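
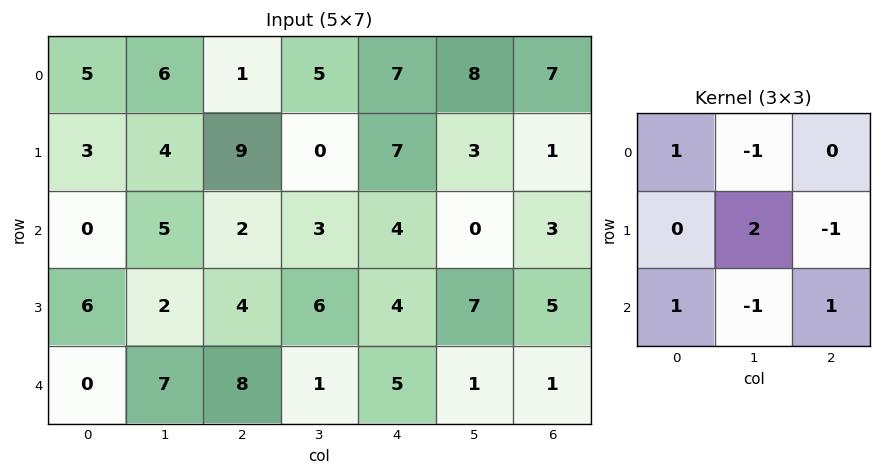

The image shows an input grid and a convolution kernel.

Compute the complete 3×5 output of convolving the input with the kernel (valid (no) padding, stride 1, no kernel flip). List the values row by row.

-5 29 -8 8 11
15 0 13 10 3
-4 5 19 -3 18

Output[0,0]: The receptive field on the input at this output position is [5 6 1 / 3 4 9 / 0 5 2]. Elementwise product with the kernel and sum: 5·1 + 6·-1 + 4·2 + 9·-1 + 0·1 + 5·-1 + 2·1.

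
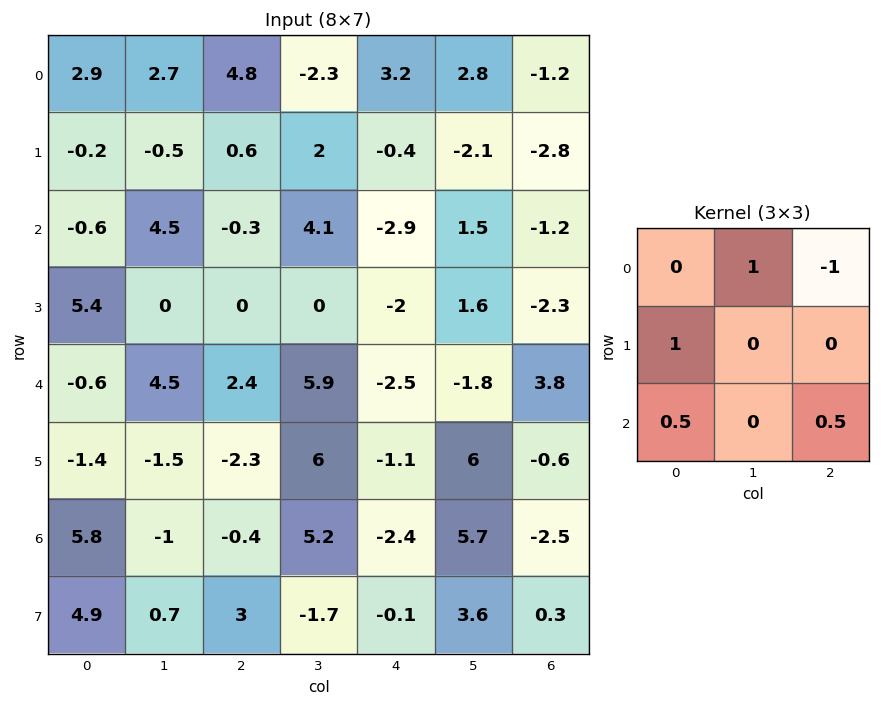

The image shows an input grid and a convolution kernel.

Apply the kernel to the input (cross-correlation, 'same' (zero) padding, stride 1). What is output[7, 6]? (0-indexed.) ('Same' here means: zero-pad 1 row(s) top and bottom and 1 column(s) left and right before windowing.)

The receptive field on the zero-padded input at this output position is [5.7 -2.5 0 / 3.6 0.3 0 / 0 0 0]. Elementwise product with the kernel and sum: -2.5·1 + 0·-1 + 3.6·1 + 0·0.5 + 0·0.5.

1.1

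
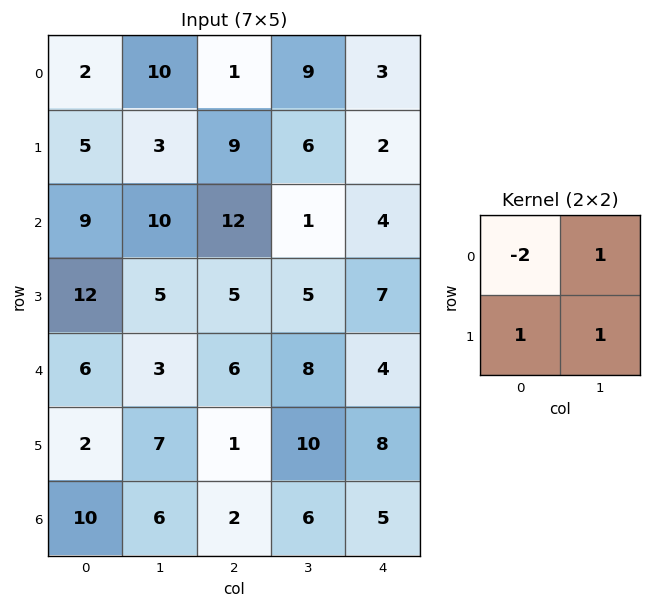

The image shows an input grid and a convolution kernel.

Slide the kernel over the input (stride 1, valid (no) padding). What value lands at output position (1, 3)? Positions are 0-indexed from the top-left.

The receptive field on the input at this output position is [6 2 / 1 4]. Elementwise product with the kernel and sum: 6·-2 + 2·1 + 1·1 + 4·1.

-5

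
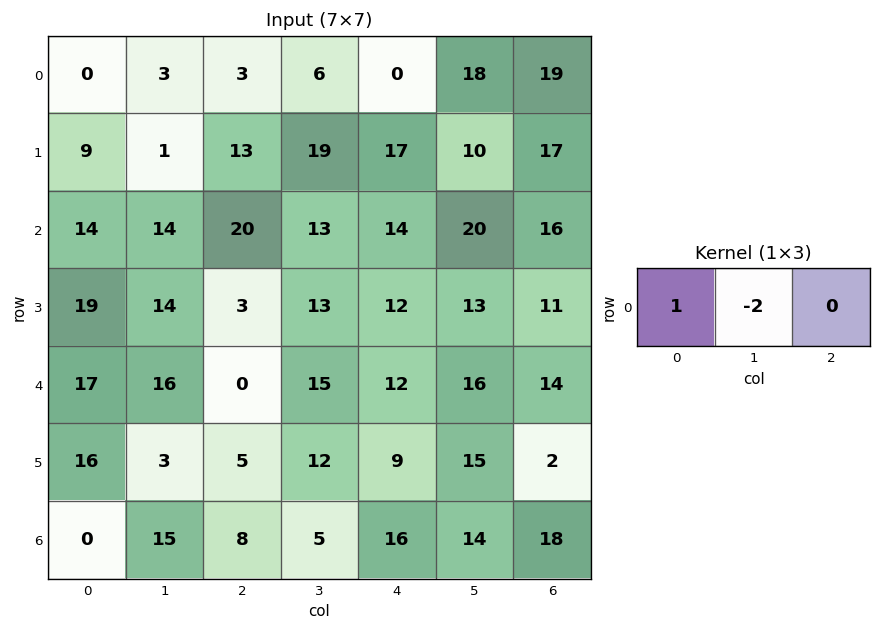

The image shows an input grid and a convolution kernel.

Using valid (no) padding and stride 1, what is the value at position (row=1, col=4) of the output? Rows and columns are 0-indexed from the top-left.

-3

The receptive field on the input at this output position is [17 10 17]. Elementwise product with the kernel and sum: 17·1 + 10·-2.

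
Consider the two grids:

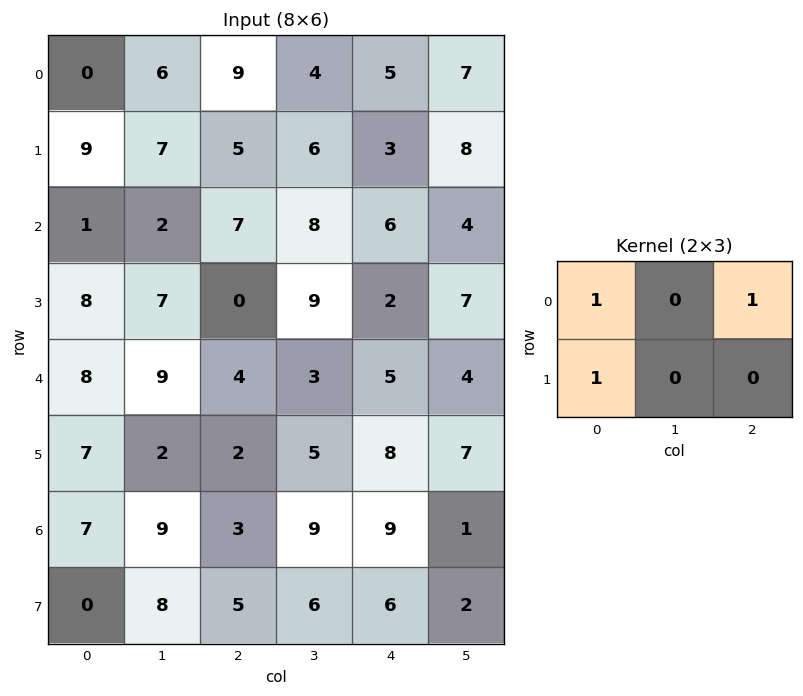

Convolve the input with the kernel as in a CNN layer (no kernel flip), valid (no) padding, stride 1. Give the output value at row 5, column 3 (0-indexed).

21

The receptive field on the input at this output position is [5 8 7 / 9 9 1]. Elementwise product with the kernel and sum: 5·1 + 7·1 + 9·1.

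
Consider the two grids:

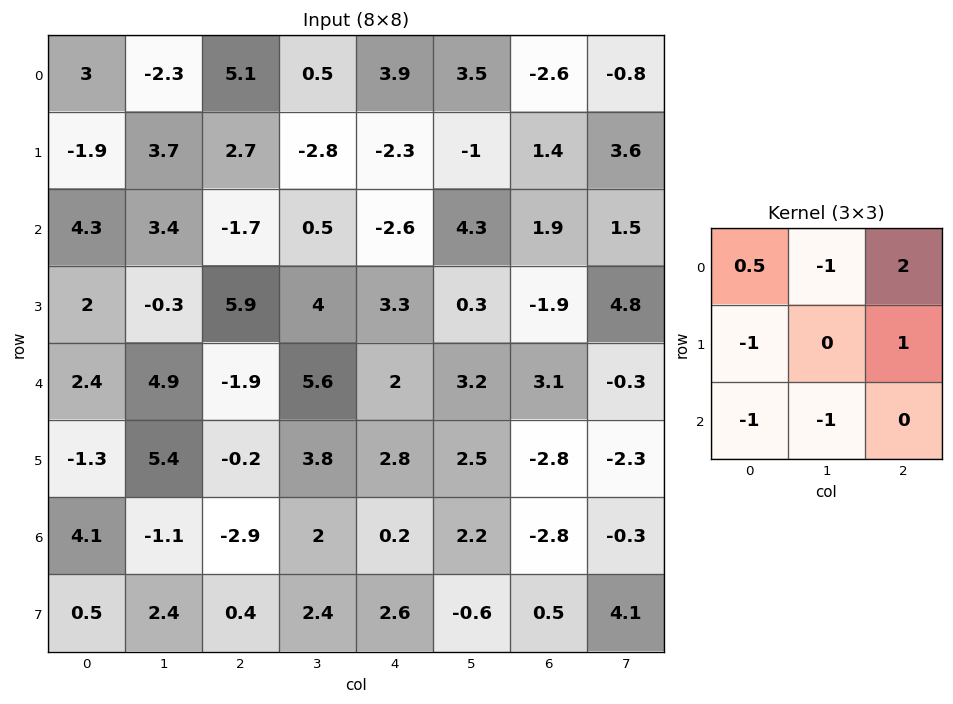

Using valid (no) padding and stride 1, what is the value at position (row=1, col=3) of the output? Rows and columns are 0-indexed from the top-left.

-4.6

The receptive field on the input at this output position is [-2.8 -2.3 -1 / 0.5 -2.6 4.3 / 4 3.3 0.3]. Elementwise product with the kernel and sum: -2.8·0.5 + -2.3·-1 + -1·2 + 0.5·-1 + 4.3·1 + 4·-1 + 3.3·-1.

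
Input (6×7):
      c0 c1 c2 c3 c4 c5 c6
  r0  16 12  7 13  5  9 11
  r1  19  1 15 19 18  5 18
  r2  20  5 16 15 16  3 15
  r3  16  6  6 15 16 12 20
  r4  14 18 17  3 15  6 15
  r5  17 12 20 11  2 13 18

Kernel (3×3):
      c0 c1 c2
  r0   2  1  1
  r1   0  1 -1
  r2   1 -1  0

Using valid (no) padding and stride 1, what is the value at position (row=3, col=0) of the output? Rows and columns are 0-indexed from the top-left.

50

The receptive field on the input at this output position is [16 6 6 / 14 18 17 / 17 12 20]. Elementwise product with the kernel and sum: 16·2 + 6·1 + 6·1 + 18·1 + 17·-1 + 17·1 + 12·-1.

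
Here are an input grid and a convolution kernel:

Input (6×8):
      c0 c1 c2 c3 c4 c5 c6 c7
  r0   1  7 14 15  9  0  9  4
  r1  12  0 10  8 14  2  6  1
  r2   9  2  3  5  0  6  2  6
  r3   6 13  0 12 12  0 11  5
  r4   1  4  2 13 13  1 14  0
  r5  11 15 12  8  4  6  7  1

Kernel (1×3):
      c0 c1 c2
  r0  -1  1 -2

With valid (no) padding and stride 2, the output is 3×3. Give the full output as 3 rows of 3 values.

Output[0,0]: The receptive field on the input at this output position is [1 7 14]. Elementwise product with the kernel and sum: 1·-1 + 7·1 + 14·-2.

-22 -17 -27
-13 2 2
-1 -15 -40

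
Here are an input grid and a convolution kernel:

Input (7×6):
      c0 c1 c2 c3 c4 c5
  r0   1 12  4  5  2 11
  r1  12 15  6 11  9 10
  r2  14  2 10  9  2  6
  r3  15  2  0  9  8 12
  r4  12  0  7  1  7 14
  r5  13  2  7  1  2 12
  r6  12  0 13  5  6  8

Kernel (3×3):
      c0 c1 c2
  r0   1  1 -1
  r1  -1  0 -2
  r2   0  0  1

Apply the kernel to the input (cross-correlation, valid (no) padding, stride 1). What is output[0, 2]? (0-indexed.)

-15

The receptive field on the input at this output position is [4 5 2 / 6 11 9 / 10 9 2]. Elementwise product with the kernel and sum: 4·1 + 5·1 + 2·-1 + 6·-1 + 9·-2 + 2·1.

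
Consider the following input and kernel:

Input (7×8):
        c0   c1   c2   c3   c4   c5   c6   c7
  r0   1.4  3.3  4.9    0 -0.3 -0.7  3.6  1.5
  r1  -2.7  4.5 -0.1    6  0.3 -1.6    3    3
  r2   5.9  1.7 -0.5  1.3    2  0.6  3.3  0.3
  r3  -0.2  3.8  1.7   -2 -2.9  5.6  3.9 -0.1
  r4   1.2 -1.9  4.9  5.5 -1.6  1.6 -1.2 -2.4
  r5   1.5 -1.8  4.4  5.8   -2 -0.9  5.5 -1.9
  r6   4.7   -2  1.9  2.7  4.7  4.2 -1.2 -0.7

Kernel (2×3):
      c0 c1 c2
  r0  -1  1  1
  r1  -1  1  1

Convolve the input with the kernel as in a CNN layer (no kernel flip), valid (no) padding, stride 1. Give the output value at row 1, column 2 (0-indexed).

The receptive field on the input at this output position is [-0.1 6 0.3 / -0.5 1.3 2]. Elementwise product with the kernel and sum: -0.1·-1 + 6·1 + 0.3·1 + -0.5·-1 + 1.3·1 + 2·1.

10.2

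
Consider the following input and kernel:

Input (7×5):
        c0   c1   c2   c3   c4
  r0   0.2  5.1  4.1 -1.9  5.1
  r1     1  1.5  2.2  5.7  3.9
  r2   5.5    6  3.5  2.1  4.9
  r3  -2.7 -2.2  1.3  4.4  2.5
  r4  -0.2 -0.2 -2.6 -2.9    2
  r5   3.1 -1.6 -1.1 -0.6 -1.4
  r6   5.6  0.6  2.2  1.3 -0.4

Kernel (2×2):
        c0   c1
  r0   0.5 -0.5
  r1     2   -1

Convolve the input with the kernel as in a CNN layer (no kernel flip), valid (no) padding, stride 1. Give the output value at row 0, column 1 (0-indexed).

1.3

The receptive field on the input at this output position is [5.1 4.1 / 1.5 2.2]. Elementwise product with the kernel and sum: 5.1·0.5 + 4.1·-0.5 + 1.5·2 + 2.2·-1.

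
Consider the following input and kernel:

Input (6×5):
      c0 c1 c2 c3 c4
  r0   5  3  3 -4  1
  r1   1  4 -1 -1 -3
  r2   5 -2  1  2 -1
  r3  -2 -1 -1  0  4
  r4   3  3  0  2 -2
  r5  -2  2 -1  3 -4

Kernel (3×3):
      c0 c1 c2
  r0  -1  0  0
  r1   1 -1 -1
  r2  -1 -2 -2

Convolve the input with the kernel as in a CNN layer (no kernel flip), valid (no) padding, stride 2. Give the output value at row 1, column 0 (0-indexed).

-14

The receptive field on the input at this output position is [5 -2 1 / -2 -1 -1 / 3 3 0]. Elementwise product with the kernel and sum: 5·-1 + -2·1 + -1·-1 + -1·-1 + 3·-1 + 3·-2 + 0·-2.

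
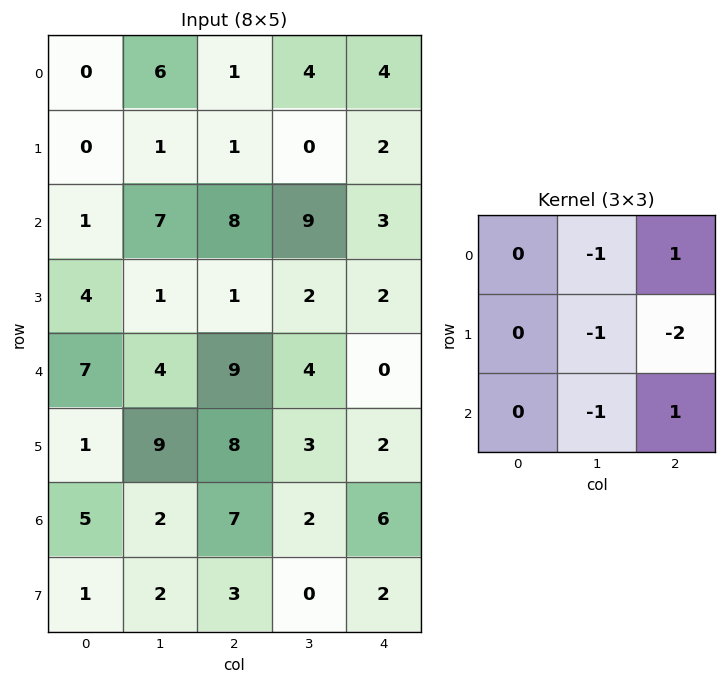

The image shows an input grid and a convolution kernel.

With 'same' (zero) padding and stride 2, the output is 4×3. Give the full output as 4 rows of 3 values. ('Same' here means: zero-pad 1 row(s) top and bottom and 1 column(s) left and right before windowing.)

-11 -10 -6
-17 -26 -7
-10 -21 -4
0 -19 -10

Output[0,0]: The receptive field on the zero-padded input at this output position is [0 0 0 / 0 0 6 / 0 0 1]. Elementwise product with the kernel and sum: 0·-1 + 0·1 + 0·-1 + 6·-2 + 0·-1 + 1·1.
Output[0,1]: The receptive field on the zero-padded input at this output position is [0 0 0 / 6 1 4 / 1 1 0]. Elementwise product with the kernel and sum: 0·-1 + 0·1 + 1·-1 + 4·-2 + 1·-1 + 0·1.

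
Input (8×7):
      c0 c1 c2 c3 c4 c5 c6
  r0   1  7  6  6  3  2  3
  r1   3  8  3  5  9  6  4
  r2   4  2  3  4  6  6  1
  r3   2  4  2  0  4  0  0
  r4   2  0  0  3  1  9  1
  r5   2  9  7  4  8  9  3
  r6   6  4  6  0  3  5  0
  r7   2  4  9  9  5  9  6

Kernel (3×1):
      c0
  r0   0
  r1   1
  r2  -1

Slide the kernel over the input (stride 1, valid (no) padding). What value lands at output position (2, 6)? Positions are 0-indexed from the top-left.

The receptive field on the input at this output position is [1 / 0 / 1]. Elementwise product with the kernel and sum: 0·1 + 1·-1.

-1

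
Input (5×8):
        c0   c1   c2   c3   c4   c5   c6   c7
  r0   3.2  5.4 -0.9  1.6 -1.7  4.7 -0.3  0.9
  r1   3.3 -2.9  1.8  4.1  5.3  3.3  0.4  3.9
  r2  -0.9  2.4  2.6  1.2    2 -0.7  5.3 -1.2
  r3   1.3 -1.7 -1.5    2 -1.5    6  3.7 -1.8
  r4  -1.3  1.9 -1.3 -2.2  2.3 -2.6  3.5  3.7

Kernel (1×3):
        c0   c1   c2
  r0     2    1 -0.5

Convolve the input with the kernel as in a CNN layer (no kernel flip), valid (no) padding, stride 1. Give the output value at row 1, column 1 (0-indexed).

The receptive field on the input at this output position is [-2.9 1.8 4.1]. Elementwise product with the kernel and sum: -2.9·2 + 1.8·1 + 4.1·-0.5.

-6.05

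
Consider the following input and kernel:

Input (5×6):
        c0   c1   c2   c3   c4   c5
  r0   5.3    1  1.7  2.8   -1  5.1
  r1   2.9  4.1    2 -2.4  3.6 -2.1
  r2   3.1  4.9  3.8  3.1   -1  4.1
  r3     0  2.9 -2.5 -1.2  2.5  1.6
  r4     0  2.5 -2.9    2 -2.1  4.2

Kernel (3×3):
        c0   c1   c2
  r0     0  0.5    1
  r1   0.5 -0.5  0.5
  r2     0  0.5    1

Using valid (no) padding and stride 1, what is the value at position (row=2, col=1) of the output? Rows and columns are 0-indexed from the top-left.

7.65

The receptive field on the input at this output position is [4.9 3.8 3.1 / 2.9 -2.5 -1.2 / 2.5 -2.9 2]. Elementwise product with the kernel and sum: 3.8·0.5 + 3.1·1 + 2.9·0.5 + -2.5·-0.5 + -1.2·0.5 + -2.9·0.5 + 2·1.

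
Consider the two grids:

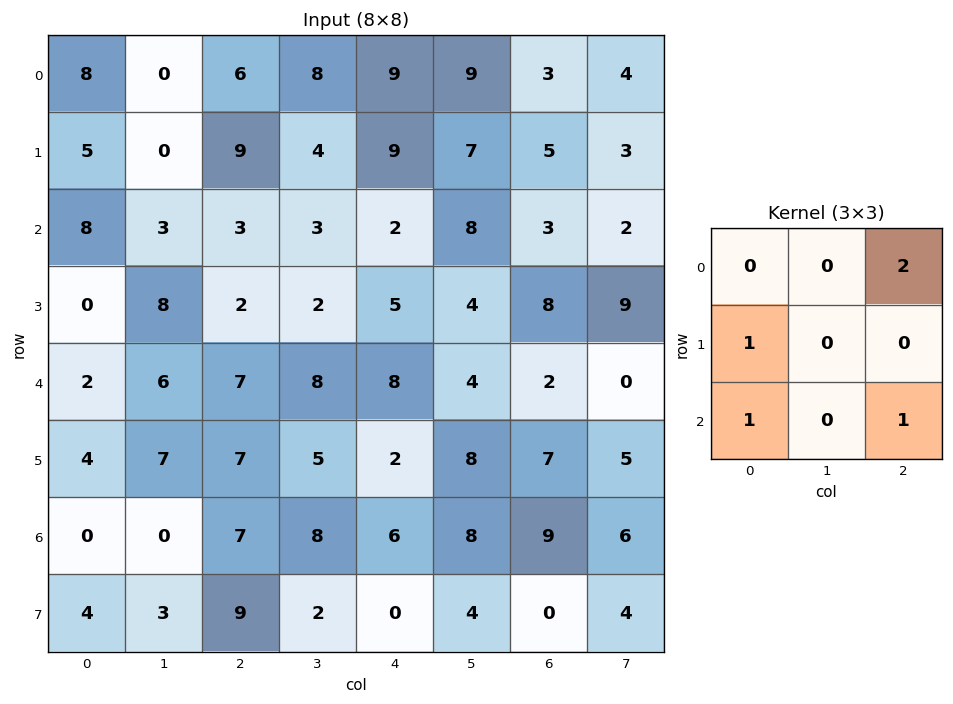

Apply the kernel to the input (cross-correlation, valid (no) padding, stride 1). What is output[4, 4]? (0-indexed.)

The receptive field on the input at this output position is [8 4 2 / 2 8 7 / 6 8 9]. Elementwise product with the kernel and sum: 2·2 + 2·1 + 6·1 + 9·1.

21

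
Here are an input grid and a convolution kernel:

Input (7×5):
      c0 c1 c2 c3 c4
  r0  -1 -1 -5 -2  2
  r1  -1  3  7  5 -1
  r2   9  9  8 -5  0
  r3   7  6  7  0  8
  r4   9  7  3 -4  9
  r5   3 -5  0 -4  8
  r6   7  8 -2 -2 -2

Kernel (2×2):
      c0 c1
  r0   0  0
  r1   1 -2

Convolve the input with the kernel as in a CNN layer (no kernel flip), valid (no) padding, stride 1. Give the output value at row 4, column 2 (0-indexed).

8

The receptive field on the input at this output position is [3 -4 / 0 -4]. Elementwise product with the kernel and sum: 0·1 + -4·-2.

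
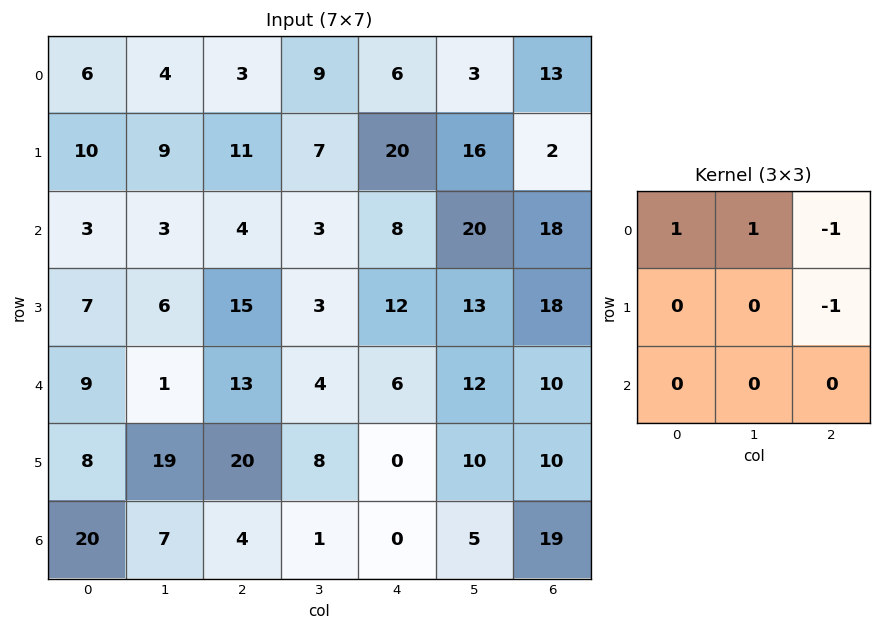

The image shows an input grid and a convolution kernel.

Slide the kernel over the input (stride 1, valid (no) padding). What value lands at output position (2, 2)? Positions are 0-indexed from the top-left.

The receptive field on the input at this output position is [4 3 8 / 15 3 12 / 13 4 6]. Elementwise product with the kernel and sum: 4·1 + 3·1 + 8·-1 + 12·-1.

-13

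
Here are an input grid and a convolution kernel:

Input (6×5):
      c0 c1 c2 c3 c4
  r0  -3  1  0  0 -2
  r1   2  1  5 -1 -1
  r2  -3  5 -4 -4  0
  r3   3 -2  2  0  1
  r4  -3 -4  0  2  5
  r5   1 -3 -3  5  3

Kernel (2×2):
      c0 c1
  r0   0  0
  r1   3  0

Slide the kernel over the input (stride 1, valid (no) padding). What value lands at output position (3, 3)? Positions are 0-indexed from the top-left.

The receptive field on the input at this output position is [0 1 / 2 5]. Elementwise product with the kernel and sum: 2·3.

6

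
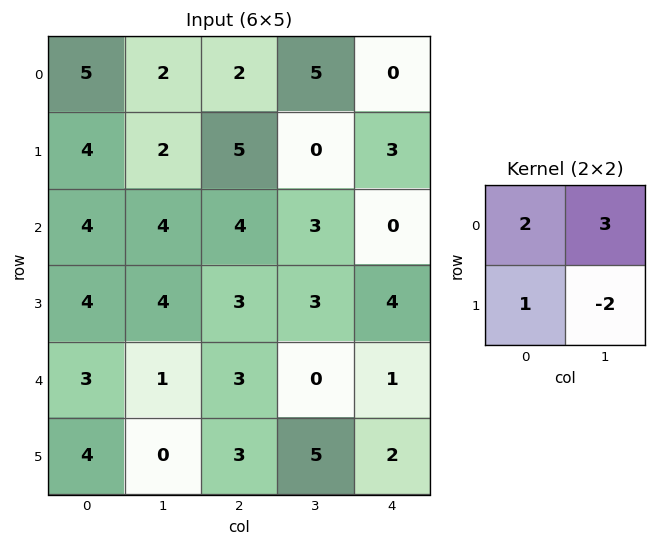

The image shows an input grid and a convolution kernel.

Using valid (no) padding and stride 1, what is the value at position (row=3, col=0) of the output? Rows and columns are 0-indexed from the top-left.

21

The receptive field on the input at this output position is [4 4 / 3 1]. Elementwise product with the kernel and sum: 4·2 + 4·3 + 3·1 + 1·-2.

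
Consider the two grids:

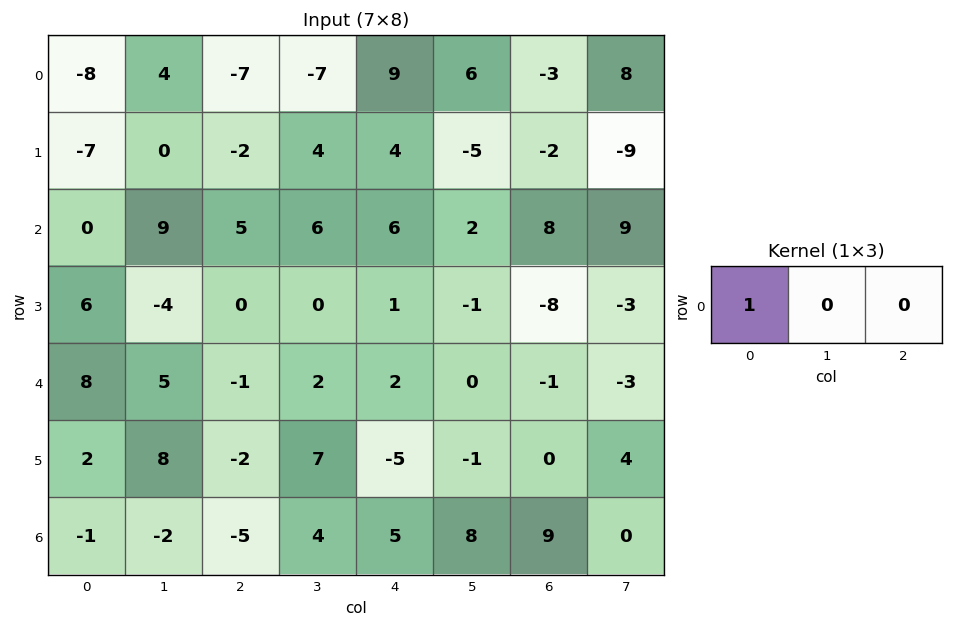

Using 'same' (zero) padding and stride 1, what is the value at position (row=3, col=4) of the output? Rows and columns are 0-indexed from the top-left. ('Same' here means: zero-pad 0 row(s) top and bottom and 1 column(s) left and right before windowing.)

0

The receptive field on the zero-padded input at this output position is [0 1 -1]. Elementwise product with the kernel and sum: 0·1.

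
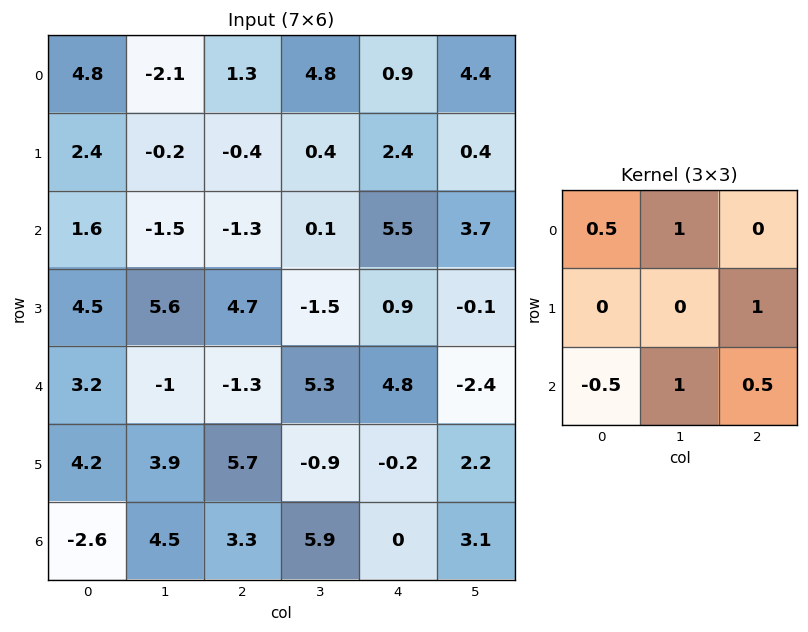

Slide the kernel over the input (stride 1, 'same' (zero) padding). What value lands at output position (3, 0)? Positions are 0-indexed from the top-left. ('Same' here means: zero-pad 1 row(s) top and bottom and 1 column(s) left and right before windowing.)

9.9

The receptive field on the zero-padded input at this output position is [0 1.6 -1.5 / 0 4.5 5.6 / 0 3.2 -1]. Elementwise product with the kernel and sum: 0·0.5 + 1.6·1 + 5.6·1 + 0·-0.5 + 3.2·1 + -1·0.5.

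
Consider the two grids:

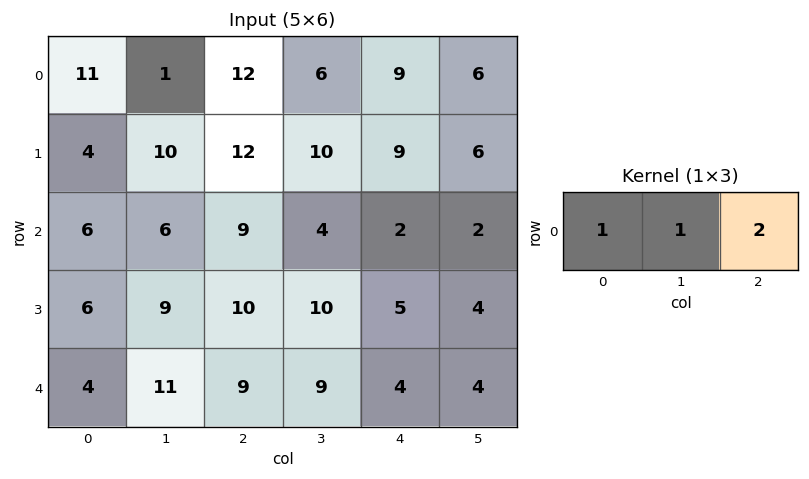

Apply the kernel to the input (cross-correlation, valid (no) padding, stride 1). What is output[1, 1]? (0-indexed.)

42

The receptive field on the input at this output position is [10 12 10]. Elementwise product with the kernel and sum: 10·1 + 12·1 + 10·2.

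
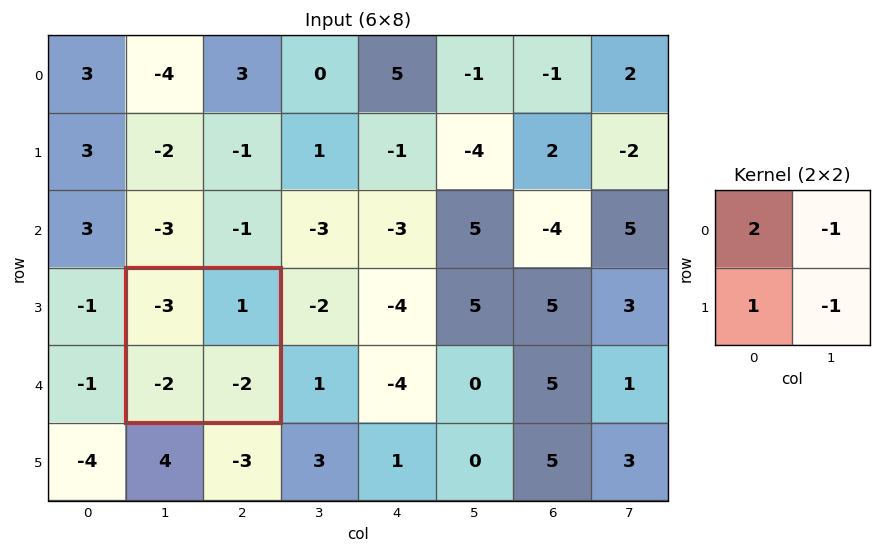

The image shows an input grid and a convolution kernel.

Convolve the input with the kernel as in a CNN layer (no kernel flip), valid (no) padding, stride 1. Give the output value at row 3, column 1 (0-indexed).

The receptive field on the input at this output position is [-3 1 / -2 -2]. Elementwise product with the kernel and sum: -3·2 + 1·-1 + -2·1 + -2·-1.

-7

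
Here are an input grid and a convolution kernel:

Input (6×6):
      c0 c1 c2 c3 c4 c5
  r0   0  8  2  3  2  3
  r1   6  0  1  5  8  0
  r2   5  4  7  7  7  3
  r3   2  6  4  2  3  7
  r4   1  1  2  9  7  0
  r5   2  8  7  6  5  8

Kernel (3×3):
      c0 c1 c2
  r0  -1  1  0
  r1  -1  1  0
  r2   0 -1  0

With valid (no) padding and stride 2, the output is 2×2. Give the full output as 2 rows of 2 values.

Output[0,0]: The receptive field on the input at this output position is [0 8 2 / 6 0 1 / 5 4 7]. Elementwise product with the kernel and sum: 0·-1 + 8·1 + 6·-1 + 0·1 + 4·-1.
Output[0,1]: The receptive field on the input at this output position is [2 3 2 / 1 5 8 / 7 7 7]. Elementwise product with the kernel and sum: 2·-1 + 3·1 + 1·-1 + 5·1 + 7·-1.

-2 -2
2 -11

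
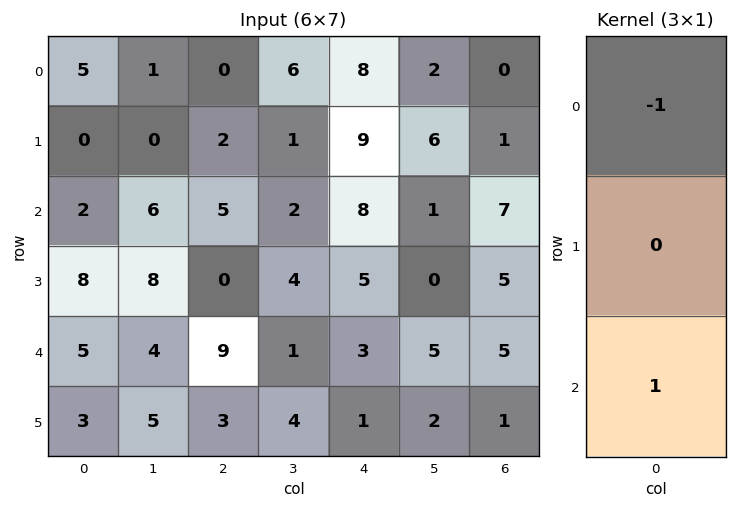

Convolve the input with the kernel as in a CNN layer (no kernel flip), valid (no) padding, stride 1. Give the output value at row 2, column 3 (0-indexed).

The receptive field on the input at this output position is [2 / 4 / 1]. Elementwise product with the kernel and sum: 2·-1 + 1·1.

-1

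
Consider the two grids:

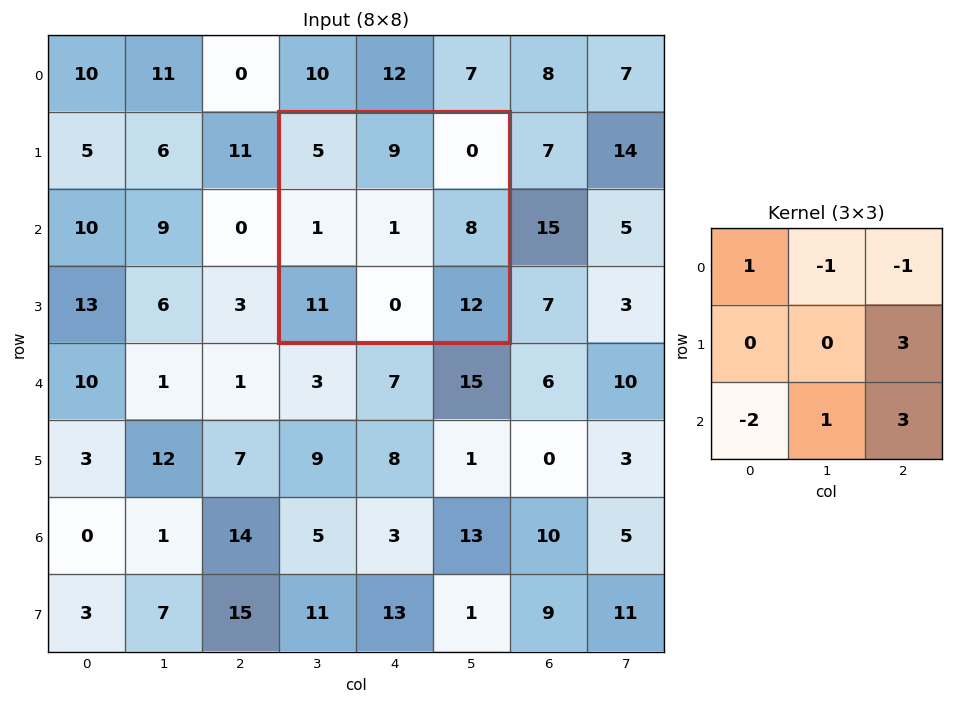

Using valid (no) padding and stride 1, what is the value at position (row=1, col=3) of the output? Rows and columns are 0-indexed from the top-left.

34

The receptive field on the input at this output position is [5 9 0 / 1 1 8 / 11 0 12]. Elementwise product with the kernel and sum: 5·1 + 9·-1 + 0·-1 + 8·3 + 11·-2 + 0·1 + 12·3.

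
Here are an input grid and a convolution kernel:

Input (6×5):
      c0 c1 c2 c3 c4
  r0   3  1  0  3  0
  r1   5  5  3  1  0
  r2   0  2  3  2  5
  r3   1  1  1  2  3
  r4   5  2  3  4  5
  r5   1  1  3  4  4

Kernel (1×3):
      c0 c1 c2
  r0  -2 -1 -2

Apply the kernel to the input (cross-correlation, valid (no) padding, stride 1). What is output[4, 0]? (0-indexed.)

The receptive field on the input at this output position is [5 2 3]. Elementwise product with the kernel and sum: 5·-2 + 2·-1 + 3·-2.

-18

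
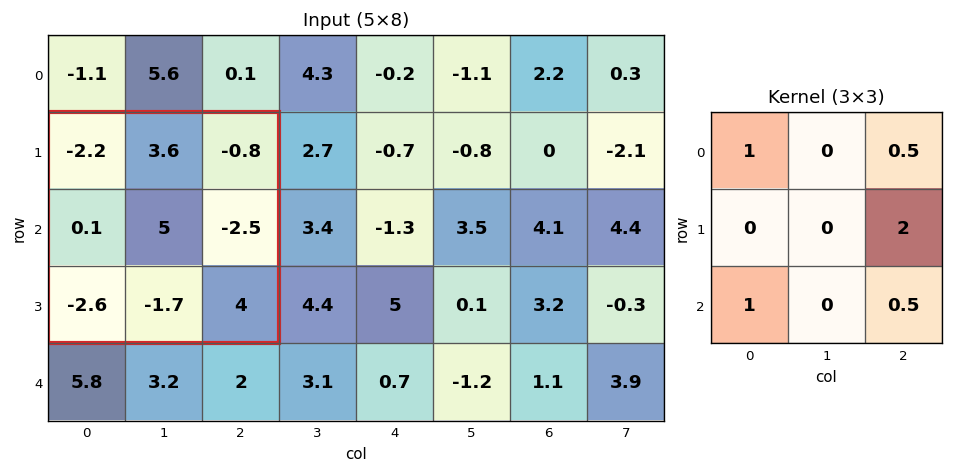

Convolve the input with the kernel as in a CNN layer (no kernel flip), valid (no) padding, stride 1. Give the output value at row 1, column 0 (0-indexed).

-8.2

The receptive field on the input at this output position is [-2.2 3.6 -0.8 / 0.1 5 -2.5 / -2.6 -1.7 4]. Elementwise product with the kernel and sum: -2.2·1 + -0.8·0.5 + -2.5·2 + -2.6·1 + 4·0.5.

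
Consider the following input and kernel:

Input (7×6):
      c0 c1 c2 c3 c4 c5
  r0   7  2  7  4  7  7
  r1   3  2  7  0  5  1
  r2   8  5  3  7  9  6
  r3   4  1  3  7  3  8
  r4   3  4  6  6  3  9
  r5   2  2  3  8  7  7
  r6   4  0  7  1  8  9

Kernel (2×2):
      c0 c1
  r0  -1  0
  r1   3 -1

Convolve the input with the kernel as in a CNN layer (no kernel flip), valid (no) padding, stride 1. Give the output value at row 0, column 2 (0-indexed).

14

The receptive field on the input at this output position is [7 4 / 7 0]. Elementwise product with the kernel and sum: 7·-1 + 7·3 + 0·-1.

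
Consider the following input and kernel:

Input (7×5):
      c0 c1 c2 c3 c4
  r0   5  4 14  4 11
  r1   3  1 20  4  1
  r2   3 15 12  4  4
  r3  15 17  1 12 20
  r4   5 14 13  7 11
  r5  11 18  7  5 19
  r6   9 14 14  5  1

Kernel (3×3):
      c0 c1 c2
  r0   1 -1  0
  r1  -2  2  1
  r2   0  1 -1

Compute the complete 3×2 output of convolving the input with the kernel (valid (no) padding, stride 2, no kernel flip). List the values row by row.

Output[0,0]: The receptive field on the input at this output position is [5 4 14 / 3 1 20 / 3 15 12]. Elementwise product with the kernel and sum: 5·1 + 4·-1 + 3·-2 + 1·2 + 20·1 + 15·1 + 12·-1.

20 -21
-6 46
12 25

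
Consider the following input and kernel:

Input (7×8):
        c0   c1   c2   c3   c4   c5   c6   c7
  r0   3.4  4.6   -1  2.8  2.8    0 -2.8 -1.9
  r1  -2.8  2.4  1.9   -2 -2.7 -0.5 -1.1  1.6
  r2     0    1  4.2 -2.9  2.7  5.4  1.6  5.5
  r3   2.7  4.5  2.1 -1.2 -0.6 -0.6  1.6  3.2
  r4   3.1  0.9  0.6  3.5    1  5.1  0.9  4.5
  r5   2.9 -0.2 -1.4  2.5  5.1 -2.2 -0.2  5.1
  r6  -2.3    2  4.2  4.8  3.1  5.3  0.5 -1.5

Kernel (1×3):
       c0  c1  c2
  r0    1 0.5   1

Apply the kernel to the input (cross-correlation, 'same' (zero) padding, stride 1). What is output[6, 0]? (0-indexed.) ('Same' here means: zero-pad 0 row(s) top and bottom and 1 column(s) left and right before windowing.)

0.85

The receptive field on the zero-padded input at this output position is [0 -2.3 2]. Elementwise product with the kernel and sum: 0·1 + -2.3·0.5 + 2·1.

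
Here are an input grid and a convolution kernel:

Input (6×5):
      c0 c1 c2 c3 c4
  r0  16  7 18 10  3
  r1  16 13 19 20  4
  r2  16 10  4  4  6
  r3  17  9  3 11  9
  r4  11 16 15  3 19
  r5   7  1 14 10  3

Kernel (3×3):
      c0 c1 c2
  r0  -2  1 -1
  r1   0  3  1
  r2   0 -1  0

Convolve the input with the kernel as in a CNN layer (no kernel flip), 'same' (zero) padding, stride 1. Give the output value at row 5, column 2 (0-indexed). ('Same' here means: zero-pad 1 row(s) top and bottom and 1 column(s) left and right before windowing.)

32

The receptive field on the zero-padded input at this output position is [16 15 3 / 1 14 10 / 0 0 0]. Elementwise product with the kernel and sum: 16·-2 + 15·1 + 3·-1 + 14·3 + 10·1 + 0·-1.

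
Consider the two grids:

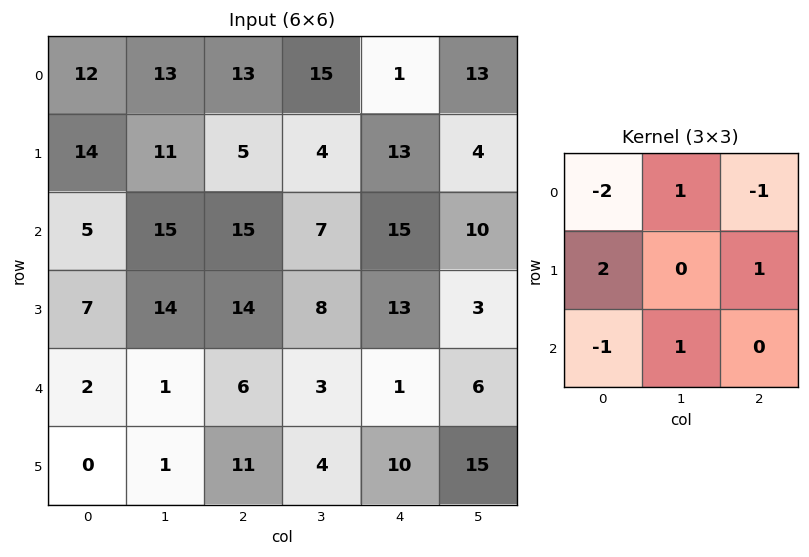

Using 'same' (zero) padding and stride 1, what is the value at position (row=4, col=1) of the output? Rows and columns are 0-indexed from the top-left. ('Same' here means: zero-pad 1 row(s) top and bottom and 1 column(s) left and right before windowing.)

The receptive field on the zero-padded input at this output position is [7 14 14 / 2 1 6 / 0 1 11]. Elementwise product with the kernel and sum: 7·-2 + 14·1 + 14·-1 + 2·2 + 6·1 + 0·-1 + 1·1.

-3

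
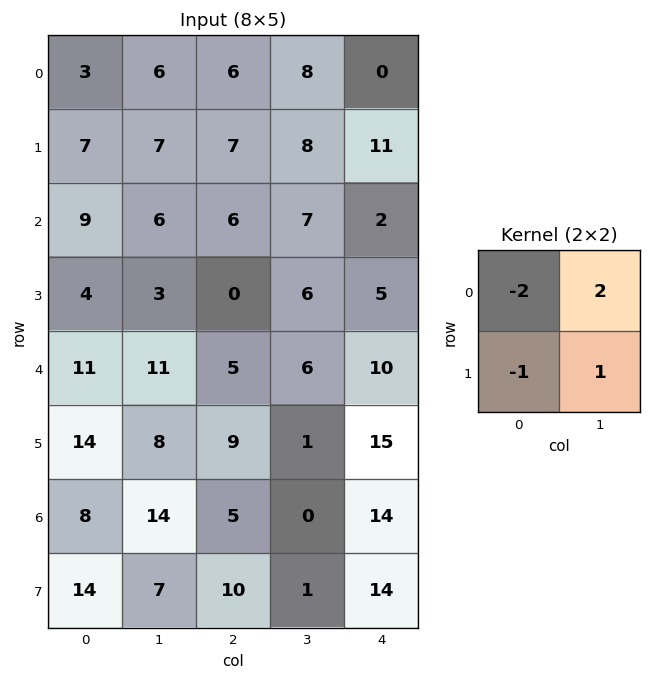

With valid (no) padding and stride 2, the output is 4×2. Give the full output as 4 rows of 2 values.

6 5
-7 8
-6 -6
5 -19

Output[0,0]: The receptive field on the input at this output position is [3 6 / 7 7]. Elementwise product with the kernel and sum: 3·-2 + 6·2 + 7·-1 + 7·1.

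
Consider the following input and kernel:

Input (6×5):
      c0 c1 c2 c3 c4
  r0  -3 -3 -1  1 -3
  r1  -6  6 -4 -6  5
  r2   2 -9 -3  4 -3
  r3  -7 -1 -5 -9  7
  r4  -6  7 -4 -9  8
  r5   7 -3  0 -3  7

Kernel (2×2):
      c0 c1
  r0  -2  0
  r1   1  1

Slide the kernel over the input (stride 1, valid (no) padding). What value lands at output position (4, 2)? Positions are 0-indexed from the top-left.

5

The receptive field on the input at this output position is [-4 -9 / 0 -3]. Elementwise product with the kernel and sum: -4·-2 + 0·1 + -3·1.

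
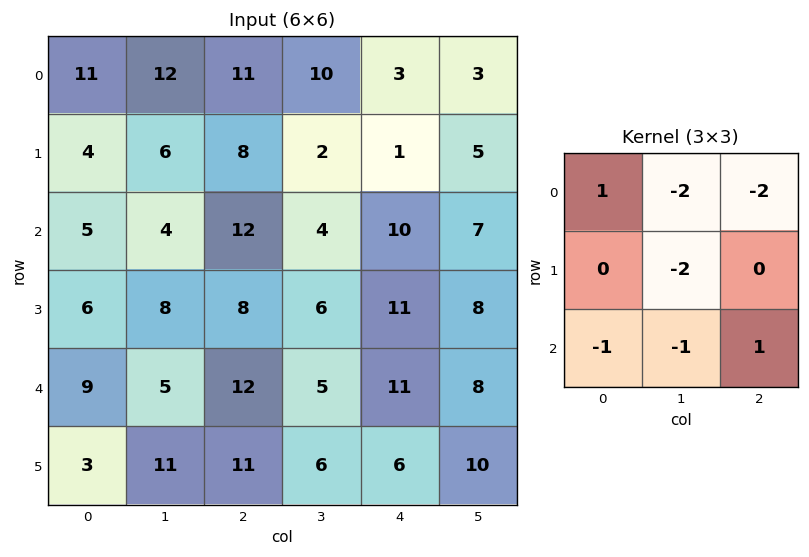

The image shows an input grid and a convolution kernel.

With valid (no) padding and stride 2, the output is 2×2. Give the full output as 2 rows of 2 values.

Output[0,0]: The receptive field on the input at this output position is [11 12 11 / 4 6 8 / 5 4 12]. Elementwise product with the kernel and sum: 11·1 + 12·-2 + 11·-2 + 6·-2 + 5·-1 + 4·-1 + 12·1.

-44 -25
-45 -34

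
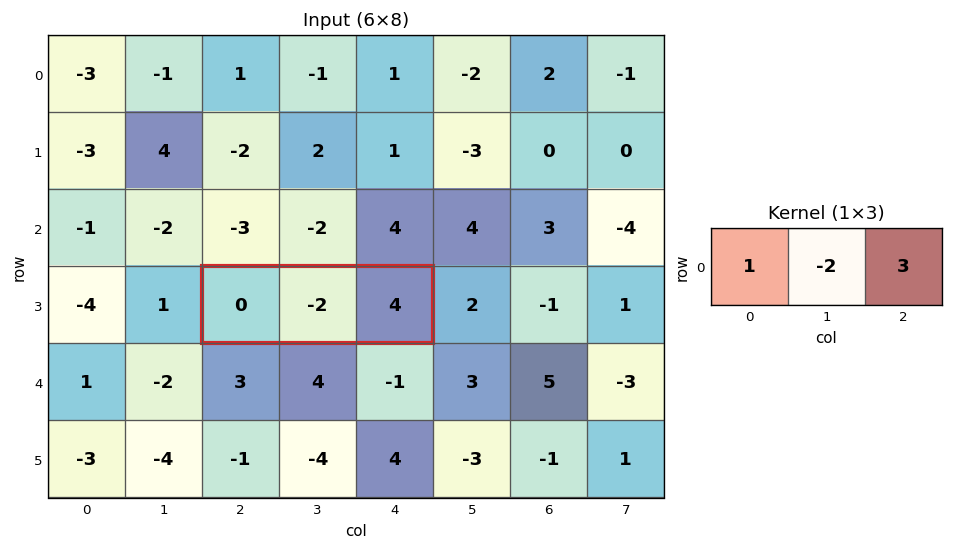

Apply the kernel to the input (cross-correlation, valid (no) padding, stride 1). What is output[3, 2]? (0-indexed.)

The receptive field on the input at this output position is [0 -2 4]. Elementwise product with the kernel and sum: 0·1 + -2·-2 + 4·3.

16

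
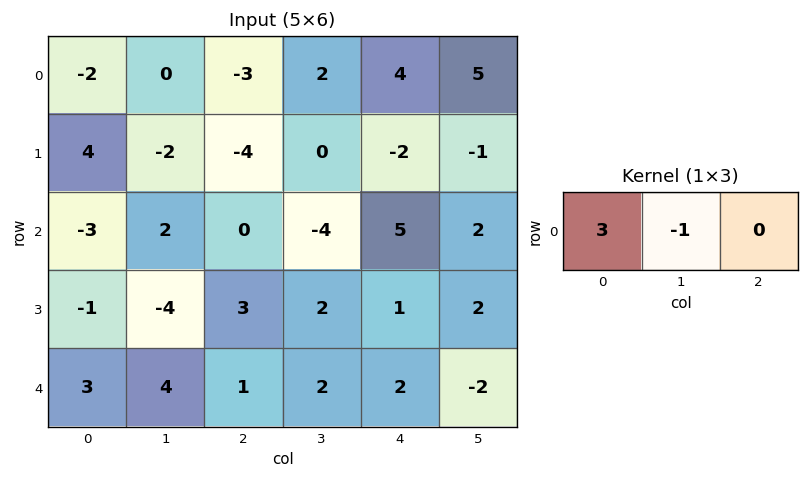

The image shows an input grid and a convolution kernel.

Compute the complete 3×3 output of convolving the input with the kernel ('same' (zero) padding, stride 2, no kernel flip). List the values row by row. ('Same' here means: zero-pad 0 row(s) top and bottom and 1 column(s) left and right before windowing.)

2 3 2
3 6 -17
-3 11 4

Output[0,0]: The receptive field on the zero-padded input at this output position is [0 -2 0]. Elementwise product with the kernel and sum: 0·3 + -2·-1.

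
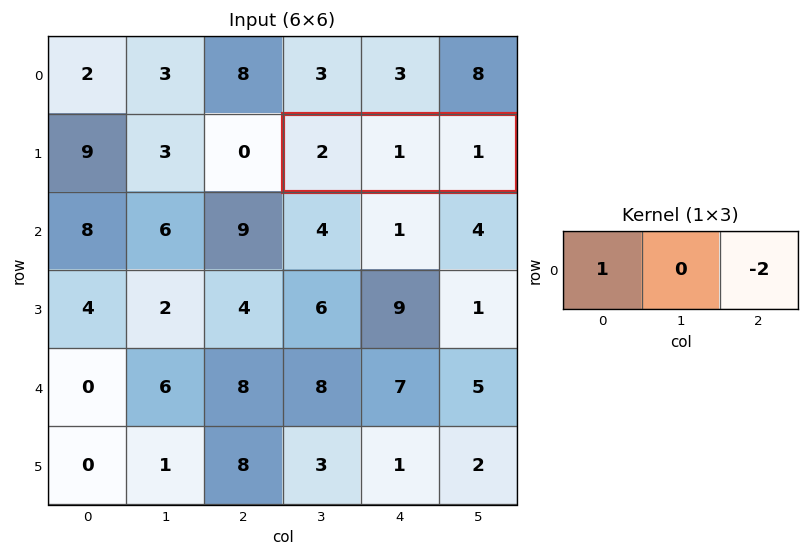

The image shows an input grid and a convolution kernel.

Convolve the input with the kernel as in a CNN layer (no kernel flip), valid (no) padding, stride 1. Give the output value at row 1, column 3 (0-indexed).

0

The receptive field on the input at this output position is [2 1 1]. Elementwise product with the kernel and sum: 2·1 + 1·-2.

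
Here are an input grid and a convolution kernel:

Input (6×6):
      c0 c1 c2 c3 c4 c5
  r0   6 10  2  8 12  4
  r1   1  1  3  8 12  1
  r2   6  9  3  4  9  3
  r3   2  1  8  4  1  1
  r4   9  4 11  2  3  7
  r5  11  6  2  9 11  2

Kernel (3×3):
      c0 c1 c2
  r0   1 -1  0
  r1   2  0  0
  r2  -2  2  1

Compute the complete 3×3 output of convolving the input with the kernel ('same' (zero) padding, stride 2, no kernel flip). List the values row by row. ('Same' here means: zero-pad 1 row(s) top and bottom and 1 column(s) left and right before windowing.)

3 32 25
4 34 -1
26 2 13

Output[0,0]: The receptive field on the zero-padded input at this output position is [0 0 0 / 0 6 10 / 0 1 1]. Elementwise product with the kernel and sum: 0·1 + 0·-1 + 0·2 + 0·-2 + 1·2 + 1·1.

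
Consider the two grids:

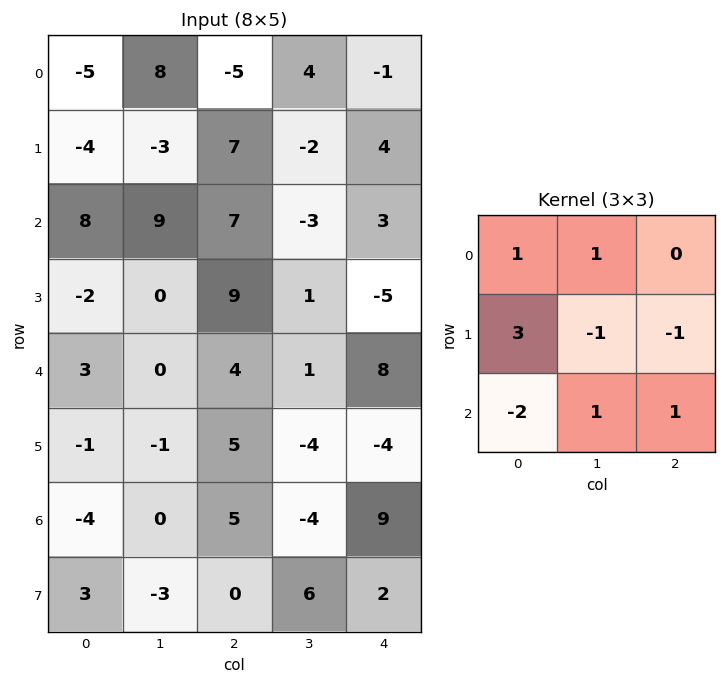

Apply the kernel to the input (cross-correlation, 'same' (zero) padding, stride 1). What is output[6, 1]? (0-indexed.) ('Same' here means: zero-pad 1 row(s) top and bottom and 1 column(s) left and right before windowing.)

-28

The receptive field on the zero-padded input at this output position is [-1 -1 5 / -4 0 5 / 3 -3 0]. Elementwise product with the kernel and sum: -1·1 + -1·1 + -4·3 + 0·-1 + 5·-1 + 3·-2 + -3·1 + 0·1.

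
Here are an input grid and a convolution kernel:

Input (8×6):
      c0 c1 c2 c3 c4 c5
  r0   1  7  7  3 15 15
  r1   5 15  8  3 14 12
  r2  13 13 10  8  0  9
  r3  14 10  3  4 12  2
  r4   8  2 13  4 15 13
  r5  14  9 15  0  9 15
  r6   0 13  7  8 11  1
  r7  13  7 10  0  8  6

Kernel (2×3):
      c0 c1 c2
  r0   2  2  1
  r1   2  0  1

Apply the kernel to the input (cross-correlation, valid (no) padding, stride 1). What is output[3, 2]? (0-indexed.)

67

The receptive field on the input at this output position is [3 4 12 / 13 4 15]. Elementwise product with the kernel and sum: 3·2 + 4·2 + 12·1 + 13·2 + 15·1.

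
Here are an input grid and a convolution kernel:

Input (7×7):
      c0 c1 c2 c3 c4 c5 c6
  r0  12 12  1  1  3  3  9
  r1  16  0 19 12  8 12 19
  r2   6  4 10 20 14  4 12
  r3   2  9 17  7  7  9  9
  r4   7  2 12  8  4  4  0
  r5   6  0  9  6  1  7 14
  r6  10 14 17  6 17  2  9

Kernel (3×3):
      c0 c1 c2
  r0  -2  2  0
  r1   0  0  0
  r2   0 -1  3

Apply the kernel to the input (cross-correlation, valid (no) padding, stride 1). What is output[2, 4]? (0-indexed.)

-24

The receptive field on the input at this output position is [14 4 12 / 7 9 9 / 4 4 0]. Elementwise product with the kernel and sum: 14·-2 + 4·2 + 4·-1 + 0·3.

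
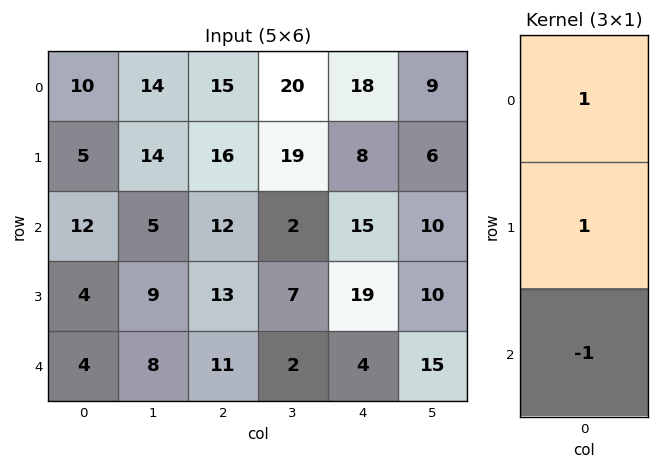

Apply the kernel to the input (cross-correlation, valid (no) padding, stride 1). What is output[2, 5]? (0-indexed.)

5

The receptive field on the input at this output position is [10 / 10 / 15]. Elementwise product with the kernel and sum: 10·1 + 10·1 + 15·-1.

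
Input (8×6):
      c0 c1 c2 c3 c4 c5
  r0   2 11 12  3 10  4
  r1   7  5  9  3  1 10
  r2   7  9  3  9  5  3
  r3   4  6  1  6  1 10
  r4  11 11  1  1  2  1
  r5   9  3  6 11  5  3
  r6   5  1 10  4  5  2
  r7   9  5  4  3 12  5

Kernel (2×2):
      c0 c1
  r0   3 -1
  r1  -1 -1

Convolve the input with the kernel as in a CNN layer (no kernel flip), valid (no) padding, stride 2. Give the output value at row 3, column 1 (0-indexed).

19

The receptive field on the input at this output position is [10 4 / 4 3]. Elementwise product with the kernel and sum: 10·3 + 4·-1 + 4·-1 + 3·-1.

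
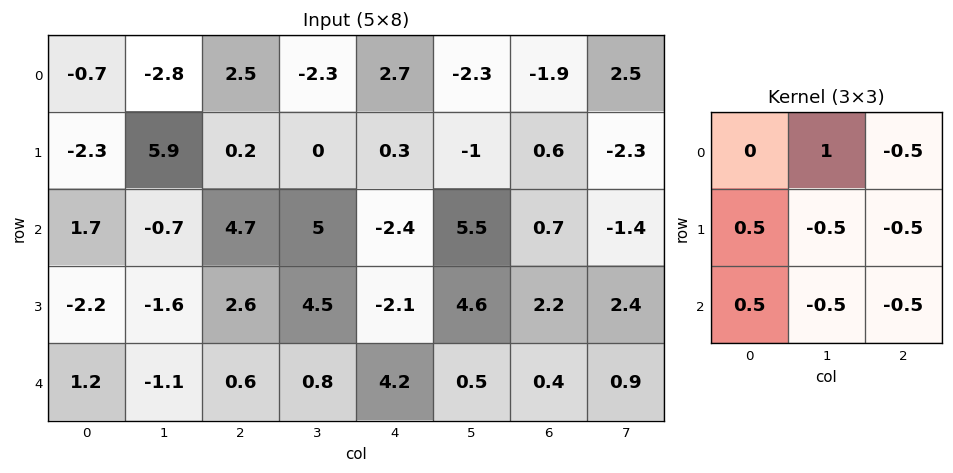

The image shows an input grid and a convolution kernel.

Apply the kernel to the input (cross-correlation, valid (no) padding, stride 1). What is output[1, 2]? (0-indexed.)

The receptive field on the input at this output position is [0.2 0 0.3 / 4.7 5 -2.4 / 2.6 4.5 -2.1]. Elementwise product with the kernel and sum: 0·1 + 0.3·-0.5 + 4.7·0.5 + 5·-0.5 + -2.4·-0.5 + 2.6·0.5 + 4.5·-0.5 + -2.1·-0.5.

1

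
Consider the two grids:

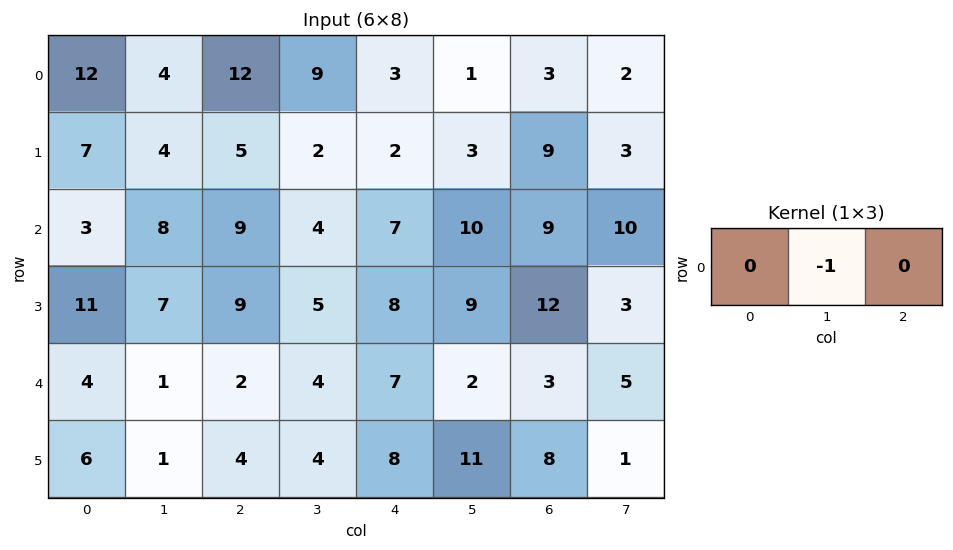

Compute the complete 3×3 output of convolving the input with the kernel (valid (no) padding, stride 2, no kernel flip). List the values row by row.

-4 -9 -1
-8 -4 -10
-1 -4 -2

Output[0,0]: The receptive field on the input at this output position is [12 4 12]. Elementwise product with the kernel and sum: 4·-1.
Output[0,1]: The receptive field on the input at this output position is [12 9 3]. Elementwise product with the kernel and sum: 9·-1.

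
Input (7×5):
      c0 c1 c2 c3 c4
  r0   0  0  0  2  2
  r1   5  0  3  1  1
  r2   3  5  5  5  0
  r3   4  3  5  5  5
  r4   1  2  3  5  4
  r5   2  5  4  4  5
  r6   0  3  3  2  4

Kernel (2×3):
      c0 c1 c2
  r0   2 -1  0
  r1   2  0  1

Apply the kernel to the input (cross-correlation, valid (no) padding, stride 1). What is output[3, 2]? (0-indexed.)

15

The receptive field on the input at this output position is [5 5 5 / 3 5 4]. Elementwise product with the kernel and sum: 5·2 + 5·-1 + 3·2 + 4·1.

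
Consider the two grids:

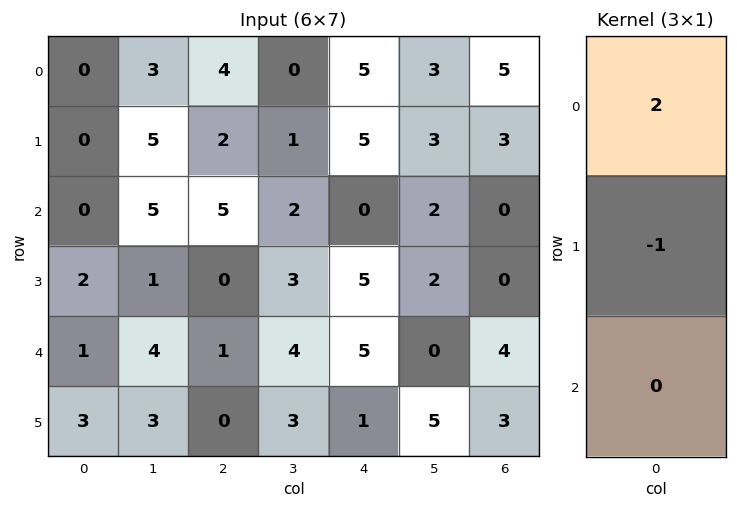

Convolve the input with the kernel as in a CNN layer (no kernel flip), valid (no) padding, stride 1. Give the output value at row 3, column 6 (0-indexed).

The receptive field on the input at this output position is [0 / 4 / 3]. Elementwise product with the kernel and sum: 0·2 + 4·-1.

-4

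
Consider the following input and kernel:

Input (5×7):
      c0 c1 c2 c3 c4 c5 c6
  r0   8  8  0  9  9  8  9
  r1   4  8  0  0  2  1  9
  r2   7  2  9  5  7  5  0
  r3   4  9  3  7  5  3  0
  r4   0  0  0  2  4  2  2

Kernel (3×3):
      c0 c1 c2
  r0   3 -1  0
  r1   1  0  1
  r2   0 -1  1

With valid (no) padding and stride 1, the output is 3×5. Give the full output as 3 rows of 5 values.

Output[0,0]: The receptive field on the input at this output position is [8 8 0 / 4 8 0 / 7 2 9]. Elementwise product with the kernel and sum: 8·3 + 8·-1 + 4·1 + 0·1 + 2·-1 + 9·1.
Output[0,1]: The receptive field on the input at this output position is [8 0 9 / 8 0 0 / 2 9 5]. Elementwise product with the kernel and sum: 8·3 + 0·-1 + 8·1 + 0·1 + 9·-1 + 5·1.

27 28 -5 17 25
14 35 14 6 9
26 15 32 16 21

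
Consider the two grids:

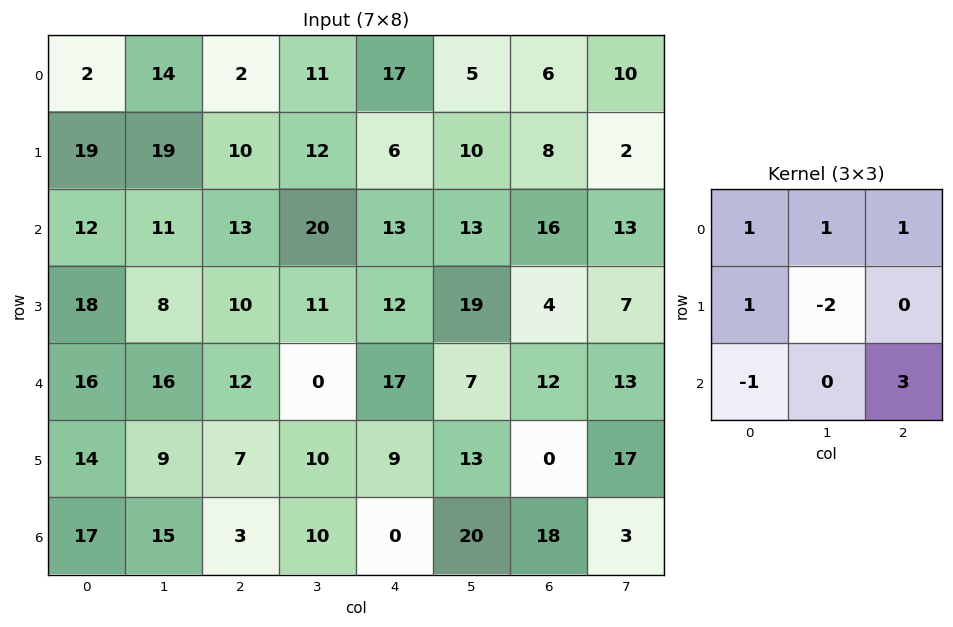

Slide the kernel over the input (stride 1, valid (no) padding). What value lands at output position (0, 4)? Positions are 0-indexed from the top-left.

49

The receptive field on the input at this output position is [17 5 6 / 6 10 8 / 13 13 16]. Elementwise product with the kernel and sum: 17·1 + 5·1 + 6·1 + 6·1 + 10·-2 + 13·-1 + 16·3.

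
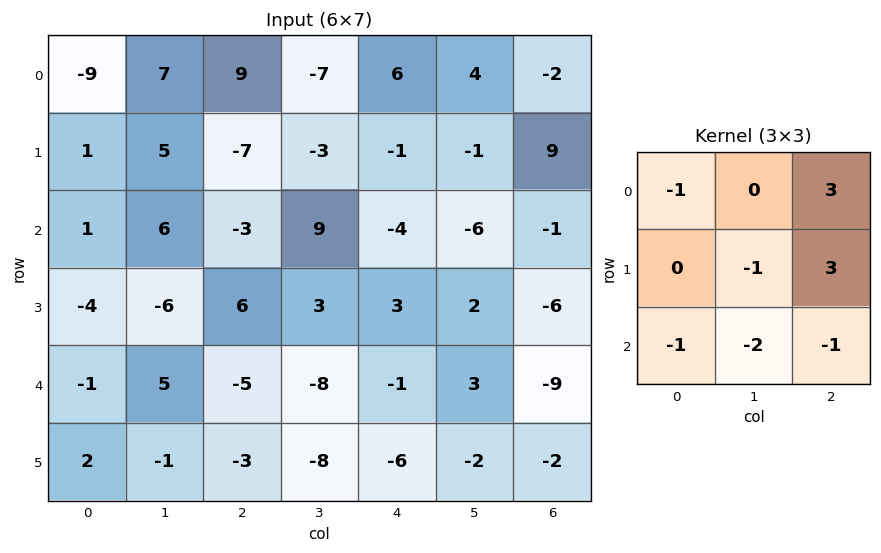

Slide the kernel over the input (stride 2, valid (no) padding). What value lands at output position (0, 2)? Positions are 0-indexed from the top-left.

33

The receptive field on the input at this output position is [6 4 -2 / -1 -1 9 / -4 -6 -1]. Elementwise product with the kernel and sum: 6·-1 + -2·3 + -1·-1 + 9·3 + -4·-1 + -6·-2 + -1·-1.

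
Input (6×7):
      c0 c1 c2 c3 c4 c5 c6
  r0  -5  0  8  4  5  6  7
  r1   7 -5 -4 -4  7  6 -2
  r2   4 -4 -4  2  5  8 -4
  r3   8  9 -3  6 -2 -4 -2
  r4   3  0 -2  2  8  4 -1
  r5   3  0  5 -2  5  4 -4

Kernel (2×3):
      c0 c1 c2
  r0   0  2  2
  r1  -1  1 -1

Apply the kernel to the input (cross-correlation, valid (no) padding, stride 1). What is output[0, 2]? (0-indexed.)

11

The receptive field on the input at this output position is [8 4 5 / -4 -4 7]. Elementwise product with the kernel and sum: 4·2 + 5·2 + -4·-1 + -4·1 + 7·-1.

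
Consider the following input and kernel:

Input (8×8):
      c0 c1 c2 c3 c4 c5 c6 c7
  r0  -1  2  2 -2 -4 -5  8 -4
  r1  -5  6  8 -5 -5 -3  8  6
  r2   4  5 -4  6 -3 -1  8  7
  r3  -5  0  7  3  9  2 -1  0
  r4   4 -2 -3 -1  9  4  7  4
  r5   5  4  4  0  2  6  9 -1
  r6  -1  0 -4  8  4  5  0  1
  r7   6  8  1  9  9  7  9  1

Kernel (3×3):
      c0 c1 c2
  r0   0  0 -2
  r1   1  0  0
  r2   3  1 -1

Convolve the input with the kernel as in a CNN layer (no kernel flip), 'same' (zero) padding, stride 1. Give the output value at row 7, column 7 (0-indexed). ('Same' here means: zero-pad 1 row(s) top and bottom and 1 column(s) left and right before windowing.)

The receptive field on the zero-padded input at this output position is [0 1 0 / 9 1 0 / 0 0 0]. Elementwise product with the kernel and sum: 0·-2 + 9·1 + 0·3 + 0·1 + 0·-1.

9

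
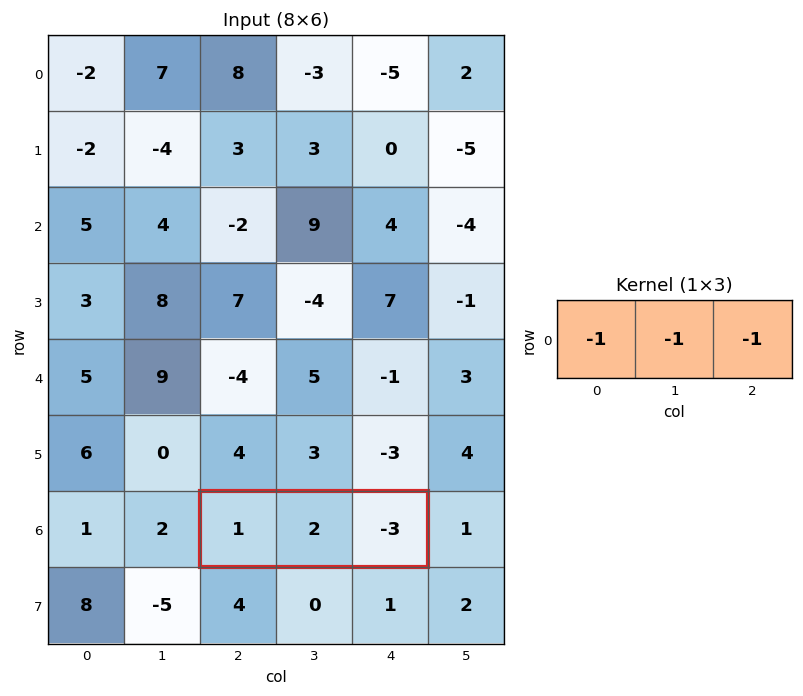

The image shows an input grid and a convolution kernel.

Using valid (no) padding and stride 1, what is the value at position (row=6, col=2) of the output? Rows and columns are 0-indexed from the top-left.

The receptive field on the input at this output position is [1 2 -3]. Elementwise product with the kernel and sum: 1·-1 + 2·-1 + -3·-1.

0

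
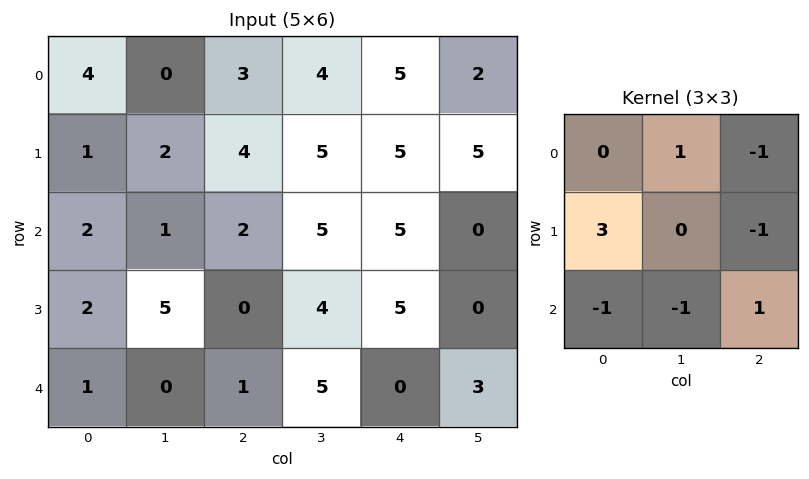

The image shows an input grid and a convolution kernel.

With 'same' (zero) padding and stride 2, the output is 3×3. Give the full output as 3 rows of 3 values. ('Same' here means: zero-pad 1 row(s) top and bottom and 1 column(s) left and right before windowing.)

Output[0,0]: The receptive field on the zero-padded input at this output position is [0 0 0 / 0 4 0 / 0 1 2]. Elementwise product with the kernel and sum: 0·1 + 0·-1 + 0·3 + 0·-1 + 0·-1 + 1·-1 + 2·1.

1 -5 5
1 -4 6
-3 -9 17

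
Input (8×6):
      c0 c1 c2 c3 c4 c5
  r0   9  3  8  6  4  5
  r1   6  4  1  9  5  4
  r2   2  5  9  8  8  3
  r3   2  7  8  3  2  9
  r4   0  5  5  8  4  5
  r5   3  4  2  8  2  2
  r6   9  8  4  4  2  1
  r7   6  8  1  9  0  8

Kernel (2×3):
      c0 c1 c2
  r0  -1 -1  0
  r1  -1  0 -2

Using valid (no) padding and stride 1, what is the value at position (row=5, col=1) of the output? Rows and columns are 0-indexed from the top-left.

-22

The receptive field on the input at this output position is [4 2 8 / 8 4 4]. Elementwise product with the kernel and sum: 4·-1 + 2·-1 + 8·-1 + 4·-2.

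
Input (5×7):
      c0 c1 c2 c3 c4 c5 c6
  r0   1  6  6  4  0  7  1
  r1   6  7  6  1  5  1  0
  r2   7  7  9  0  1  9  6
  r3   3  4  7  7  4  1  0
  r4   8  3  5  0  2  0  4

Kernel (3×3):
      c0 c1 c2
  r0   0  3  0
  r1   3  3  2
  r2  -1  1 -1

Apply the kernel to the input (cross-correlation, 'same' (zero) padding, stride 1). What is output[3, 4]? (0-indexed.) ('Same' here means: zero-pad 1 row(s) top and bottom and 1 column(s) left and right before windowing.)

The receptive field on the zero-padded input at this output position is [0 1 9 / 7 4 1 / 0 2 0]. Elementwise product with the kernel and sum: 1·3 + 7·3 + 4·3 + 1·2 + 0·-1 + 2·1 + 0·-1.

40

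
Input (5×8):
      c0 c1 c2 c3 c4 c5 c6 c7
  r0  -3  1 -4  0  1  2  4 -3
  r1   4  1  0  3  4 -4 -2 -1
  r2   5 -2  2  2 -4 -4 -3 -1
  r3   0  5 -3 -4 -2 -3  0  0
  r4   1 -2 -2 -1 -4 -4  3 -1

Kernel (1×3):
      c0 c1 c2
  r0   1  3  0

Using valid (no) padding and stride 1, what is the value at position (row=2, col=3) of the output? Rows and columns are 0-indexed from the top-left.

-10

The receptive field on the input at this output position is [2 -4 -4]. Elementwise product with the kernel and sum: 2·1 + -4·3.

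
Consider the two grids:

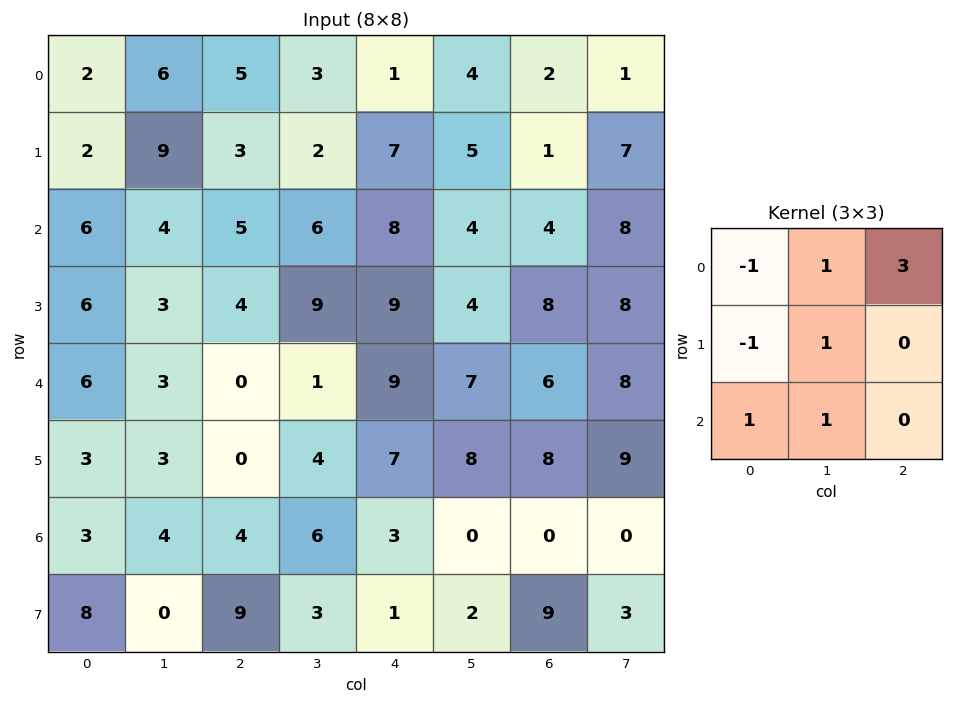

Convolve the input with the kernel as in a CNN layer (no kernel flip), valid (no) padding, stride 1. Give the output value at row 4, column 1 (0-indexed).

5

The receptive field on the input at this output position is [3 0 1 / 3 0 4 / 4 4 6]. Elementwise product with the kernel and sum: 3·-1 + 0·1 + 1·3 + 3·-1 + 0·1 + 4·1 + 4·1.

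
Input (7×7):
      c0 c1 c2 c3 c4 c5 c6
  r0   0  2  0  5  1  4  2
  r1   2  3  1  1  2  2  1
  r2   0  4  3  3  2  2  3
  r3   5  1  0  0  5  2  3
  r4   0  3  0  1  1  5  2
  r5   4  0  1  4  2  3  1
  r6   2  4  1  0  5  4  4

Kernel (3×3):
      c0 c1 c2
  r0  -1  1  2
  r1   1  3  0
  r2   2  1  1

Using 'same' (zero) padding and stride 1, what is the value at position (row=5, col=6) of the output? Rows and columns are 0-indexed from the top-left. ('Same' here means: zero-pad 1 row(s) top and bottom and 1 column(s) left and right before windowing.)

The receptive field on the zero-padded input at this output position is [5 2 0 / 3 1 0 / 4 4 0]. Elementwise product with the kernel and sum: 5·-1 + 2·1 + 0·2 + 3·1 + 1·3 + 4·2 + 4·1 + 0·1.

15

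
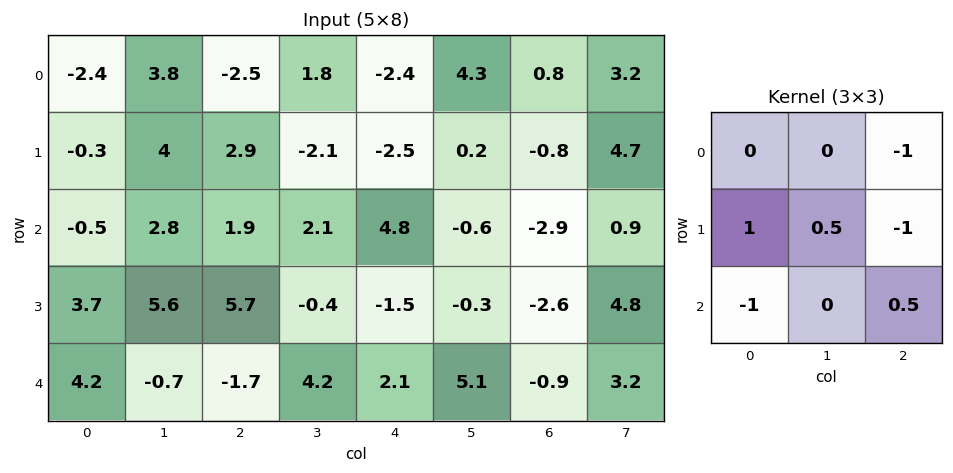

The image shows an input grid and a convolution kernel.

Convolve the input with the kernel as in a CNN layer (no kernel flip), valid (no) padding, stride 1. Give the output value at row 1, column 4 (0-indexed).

The receptive field on the input at this output position is [-2.5 0.2 -0.8 / 4.8 -0.6 -2.9 / -1.5 -0.3 -2.6]. Elementwise product with the kernel and sum: -0.8·-1 + 4.8·1 + -0.6·0.5 + -2.9·-1 + -1.5·-1 + -2.6·0.5.

8.4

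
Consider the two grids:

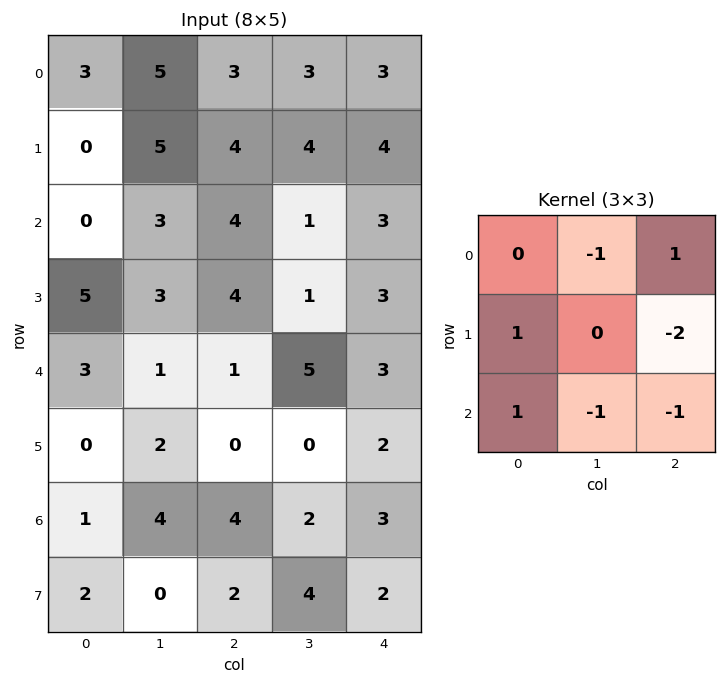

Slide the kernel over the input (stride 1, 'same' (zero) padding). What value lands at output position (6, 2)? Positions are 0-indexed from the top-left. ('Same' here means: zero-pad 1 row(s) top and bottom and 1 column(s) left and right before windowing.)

-6

The receptive field on the zero-padded input at this output position is [2 0 0 / 4 4 2 / 0 2 4]. Elementwise product with the kernel and sum: 0·-1 + 0·1 + 4·1 + 2·-2 + 0·1 + 2·-1 + 4·-1.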